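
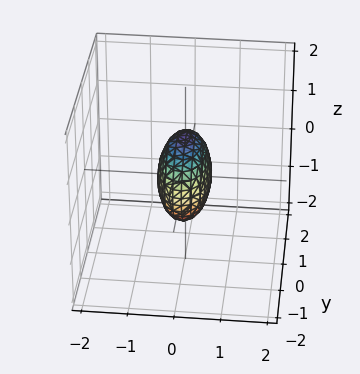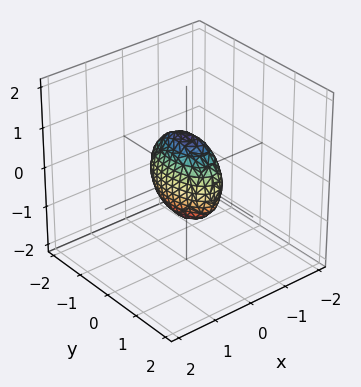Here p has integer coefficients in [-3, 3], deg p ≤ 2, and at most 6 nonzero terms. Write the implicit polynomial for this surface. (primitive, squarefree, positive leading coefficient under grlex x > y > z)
Degree: bounded and convex; a quadric, so deg p = 2.
Symmetries: the y ↦ −y reflection is a symmetry, so y appears only in even powers; the z ↦ −z reflection is a symmetry, so z appears only in even powers; the x ↦ −x reflection is a symmetry, so x appears only in even powers.
Against the integer gridlines: among the integer gridlines, it crosses the z-axis at z ∈ {-1, 1}; among the integer gridlines, it crosses the y-axis at y ∈ {-1, 1}.
Assembling these constraints gives the stated polynomial.

3*x^2 + y^2 + z^2 - 1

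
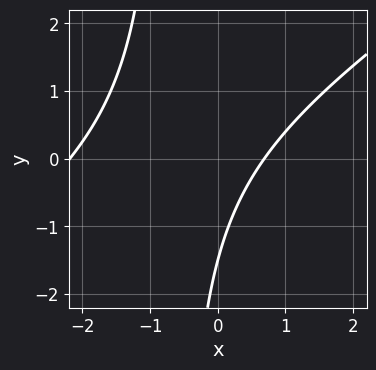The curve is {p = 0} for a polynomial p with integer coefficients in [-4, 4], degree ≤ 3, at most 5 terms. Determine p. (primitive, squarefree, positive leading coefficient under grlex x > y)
First, degree: a generic line meets the curve in up to 2 points, so deg p = 2.
Finally, putting this together gives p.

2*x^2 - 3*x*y + 3*x - 2*y - 3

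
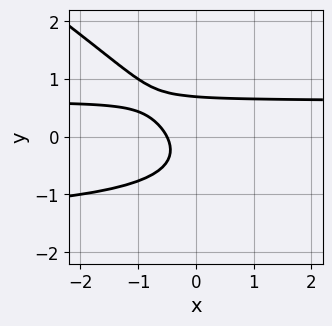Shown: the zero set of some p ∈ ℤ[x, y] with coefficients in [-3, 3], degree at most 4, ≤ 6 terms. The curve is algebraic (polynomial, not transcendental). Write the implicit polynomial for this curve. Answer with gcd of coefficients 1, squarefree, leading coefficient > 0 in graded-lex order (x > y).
2*x*y^2 + 3*y^3 + 2*x*y - 2*x - 1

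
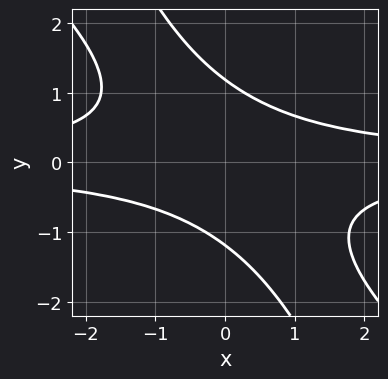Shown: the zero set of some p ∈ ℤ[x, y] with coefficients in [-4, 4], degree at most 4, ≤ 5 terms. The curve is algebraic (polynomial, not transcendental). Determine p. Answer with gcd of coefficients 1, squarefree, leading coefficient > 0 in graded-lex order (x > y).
2*x^2*y^2 + 3*x*y^3 + y^4 - 2

(a) The degree is 4 — the shape is more complex than any degree-3 curve.
(b) From the visible intercepts: the curve avoids every integer x-axis point in the box.
(c) Assembling these constraints gives the stated polynomial.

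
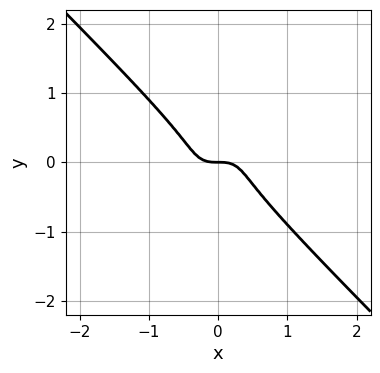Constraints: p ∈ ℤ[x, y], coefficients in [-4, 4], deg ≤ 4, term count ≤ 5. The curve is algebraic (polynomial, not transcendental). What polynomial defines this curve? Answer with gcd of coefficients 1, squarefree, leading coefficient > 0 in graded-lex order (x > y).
First, the degree is 3 — a generic line meets the curve in up to 3 points.
Next, against the integer gridlines: it crosses the y-axis at the gridline y = 0; it meets the x-axis at x = 0 (among the integer gridlines).
Finally, putting this together gives p.

3*x^3 - 2*x^2*y - 3*x*y^2 + 2*y^3 + y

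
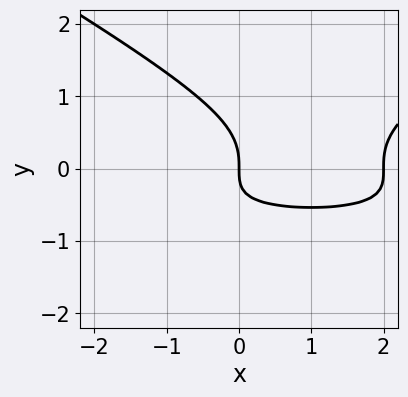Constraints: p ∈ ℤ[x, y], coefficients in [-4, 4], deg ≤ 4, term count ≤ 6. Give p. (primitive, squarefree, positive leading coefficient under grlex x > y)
x^2*y - 3*y^3 + x^2 - 2*x*y - 2*x

1. deg p = 3. The shape is more complex than any degree-2 curve.
2. Against the integer gridlines: among the integer gridlines, it crosses the x-axis at x ∈ {0, 2}; it meets the y-axis at y = 0 (among the integer gridlines).
3. Solving for integer coefficients yields p as stated.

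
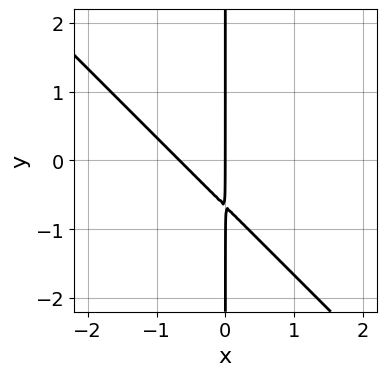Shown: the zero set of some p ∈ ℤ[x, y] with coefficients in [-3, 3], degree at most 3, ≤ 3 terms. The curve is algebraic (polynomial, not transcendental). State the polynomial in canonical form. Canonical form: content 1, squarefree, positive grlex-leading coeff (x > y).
3*x^2 + 3*x*y + 2*x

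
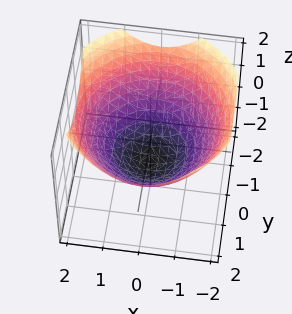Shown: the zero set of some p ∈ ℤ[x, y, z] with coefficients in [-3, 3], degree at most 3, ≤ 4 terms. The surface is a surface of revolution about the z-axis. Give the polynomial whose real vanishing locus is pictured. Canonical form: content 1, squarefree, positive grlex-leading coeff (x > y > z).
x^2 + y^2 - 2*z - 2

First, the degree is 2 — the shape is more complex than any degree-1 surface.
Next, by symmetry, the surface is invariant under rotation about z: p = q(x² + y², z).
Then, observable constraints: one z-axis crossing is at z = -1; a circular section at z = 0 has radius between 1 and 2.
Finally, solving for integer coefficients yields p as stated.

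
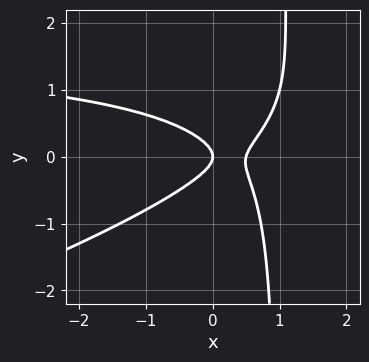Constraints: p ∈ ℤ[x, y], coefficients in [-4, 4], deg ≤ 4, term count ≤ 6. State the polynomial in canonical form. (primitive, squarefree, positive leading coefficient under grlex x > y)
x^2*y - 3*x*y^2 - 2*x^2 + 3*y^2 + x

First, degree: no degree-2 curve has this shape, so deg p = 3.
Then, reading off the gridlines: one x-axis crossing is at x = 0; one y-axis crossing is at y = 0.
Finally, putting this together gives p.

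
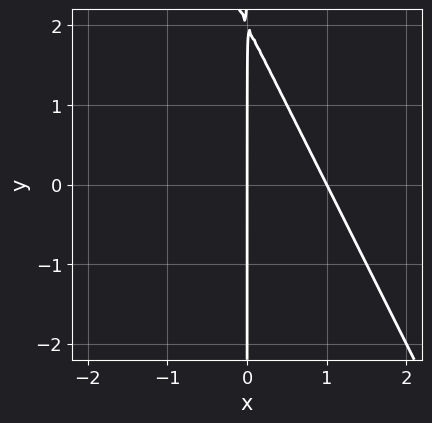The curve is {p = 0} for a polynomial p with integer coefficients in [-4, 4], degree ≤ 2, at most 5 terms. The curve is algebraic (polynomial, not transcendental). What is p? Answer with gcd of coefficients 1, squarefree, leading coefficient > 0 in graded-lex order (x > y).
First, degree: no degree-1 curve has this shape, so deg p = 2.
Then, checking where it meets the axes: the visible y-axis segment lies entirely on the curve; among the integer gridlines, it crosses the x-axis at x ∈ {0, 1}.
Finally, together with the visible shape, these determine p as stated.

2*x^2 + x*y - 2*x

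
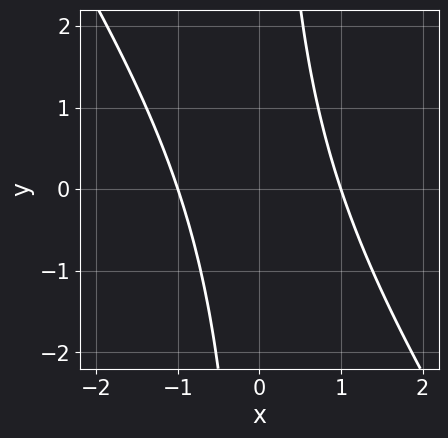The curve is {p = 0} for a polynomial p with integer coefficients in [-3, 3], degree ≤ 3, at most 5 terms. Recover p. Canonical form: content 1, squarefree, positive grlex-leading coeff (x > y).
3*x^2 + 2*x*y - 3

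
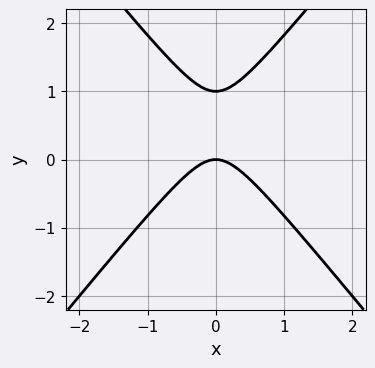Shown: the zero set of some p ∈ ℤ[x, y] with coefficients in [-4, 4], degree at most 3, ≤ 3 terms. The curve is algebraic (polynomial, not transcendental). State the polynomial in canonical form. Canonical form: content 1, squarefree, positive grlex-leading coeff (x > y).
3*x^2 - 2*y^2 + 2*y

deg p = 2. A generic line meets the curve in up to 2 points.
Symmetries: mirror symmetry x ↦ −x ⇒ only even powers of x.
From the axis intercepts and sections: it crosses the x-axis at the gridline x = 0; among the integer gridlines, it crosses the y-axis at y ∈ {0, 1}.
The integer polynomial consistent with all of this is the stated p.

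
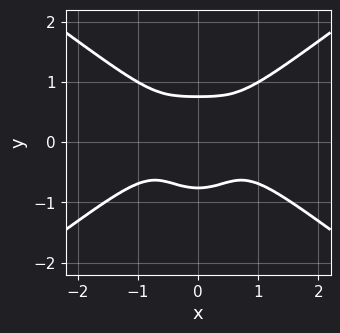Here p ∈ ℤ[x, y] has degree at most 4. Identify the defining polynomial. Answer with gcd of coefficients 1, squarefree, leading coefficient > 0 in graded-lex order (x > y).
2*x^4 - 2*x^2*y^2 - 3*y^4 + 2*x^2*y + 1

1. Degree: no degree-3 curve has this shape, so deg p = 4.
2. Symmetries: mirror symmetry x ↦ −x ⇒ only even powers of x.
3. From the visible intercepts: the curve avoids every integer x-axis point in the box.
4. Fitting integer coefficients to these (and the overall shape) gives p.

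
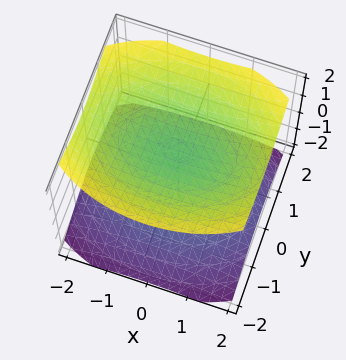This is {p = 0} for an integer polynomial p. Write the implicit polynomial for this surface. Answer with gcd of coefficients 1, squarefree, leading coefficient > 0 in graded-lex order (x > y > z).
There are 2 components. Treating them together as one polynomial.
The degree is 2 — two separate bowl-shaped sheets opening away from each other; a quadric.
Symmetries: mirror symmetry z ↦ −z ⇒ only even powers of z; mirror symmetry x ↦ −x ⇒ only even powers of x; it's symmetric under y → −y, forcing even powers of y.
Against the integer gridlines: it misses every integer gridline on the y-axis; no x-intercept at any integer in the box; the z-axis gridline crossings are at z ∈ {-1, 1}.
Solving for integer coefficients yields p as stated.

x^2 + 2*y^2 - 3*z^2 + 3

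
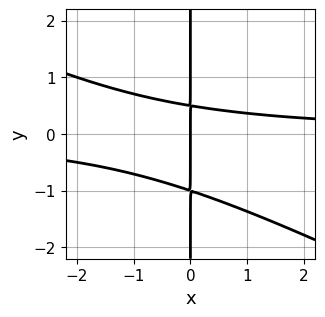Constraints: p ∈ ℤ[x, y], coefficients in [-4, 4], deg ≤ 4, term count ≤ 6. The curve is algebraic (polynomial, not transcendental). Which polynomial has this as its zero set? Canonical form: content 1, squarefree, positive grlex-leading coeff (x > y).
x^2*y + 2*x*y^2 + x*y - x

1. deg p = 3. No degree-2 curve has this shape.
2. Against the integer gridlines: it meets the x-axis at x = 0 (among the integer gridlines); every point of the y-axis in the box is on the curve.
3. Matching integer coefficients to the picture gives p.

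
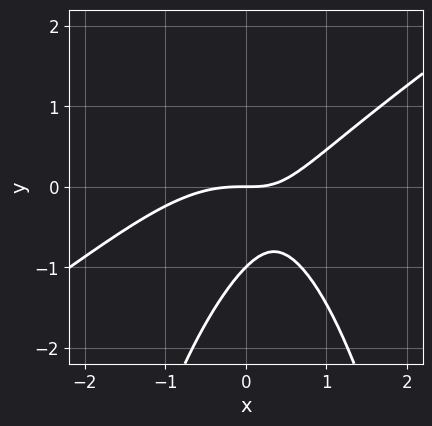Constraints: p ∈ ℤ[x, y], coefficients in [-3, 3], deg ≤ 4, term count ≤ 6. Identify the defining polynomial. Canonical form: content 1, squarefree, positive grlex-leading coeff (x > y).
First, the degree is 3 — no degree-2 curve has this shape.
Next, against the integer gridlines: it meets the x-axis at x = 0 (among the integer gridlines); the y-axis gridline crossings are at y ∈ {-1, 0}.
Finally, assembling these constraints gives the stated polynomial.

2*x^3 - 3*x^2*y + 3*x*y - 3*y^2 - 3*y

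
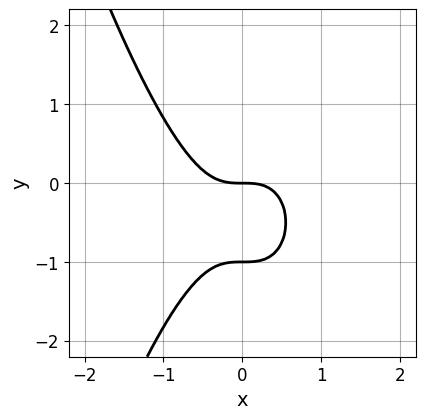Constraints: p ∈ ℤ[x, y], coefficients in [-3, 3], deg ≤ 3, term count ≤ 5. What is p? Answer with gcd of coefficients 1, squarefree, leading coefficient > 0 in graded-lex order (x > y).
3*x^3 + 2*y^2 + 2*y

First, the degree is 3 — a generic line meets the curve in up to 3 points.
Next, reading off the gridlines: the y-axis gridline crossings are at y ∈ {-1, 0}; one x-axis crossing is at x = 0.
Finally, putting this together gives p.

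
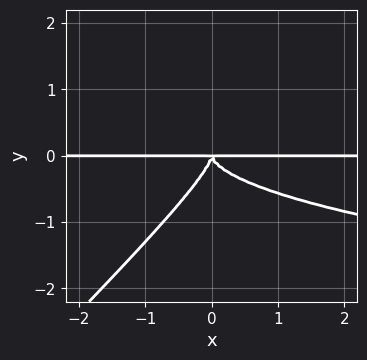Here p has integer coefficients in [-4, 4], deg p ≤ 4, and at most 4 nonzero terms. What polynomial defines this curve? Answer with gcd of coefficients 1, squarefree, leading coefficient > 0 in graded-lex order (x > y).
2*x*y^3 - 2*y^4 - x^2*y

deg p = 4. No degree-3 curve has this shape.
Reading off the gridlines: every point of the x-axis in the box is on the curve.
Assembling these constraints gives the stated polynomial.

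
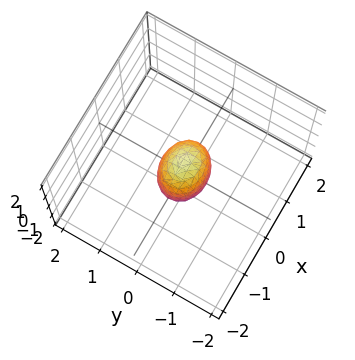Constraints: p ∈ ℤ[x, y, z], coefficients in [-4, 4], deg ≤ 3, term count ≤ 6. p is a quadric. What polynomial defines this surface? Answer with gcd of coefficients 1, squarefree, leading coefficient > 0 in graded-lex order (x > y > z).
deg p = 2.
Symmetries: the z ↦ −z reflection is a symmetry, so z appears only in even powers; mirror symmetry y ↦ −y ⇒ only even powers of y; mirror symmetry x ↦ −x ⇒ only even powers of x.
Checking where it meets the axes: the z-axis gridline crossings are at z ∈ {-1, 1}.
These observations pin down the coefficients.

2*x^2 + 3*y^2 + z^2 - 1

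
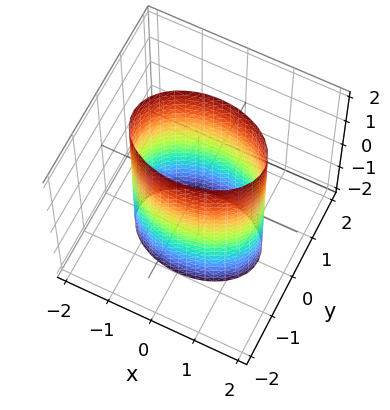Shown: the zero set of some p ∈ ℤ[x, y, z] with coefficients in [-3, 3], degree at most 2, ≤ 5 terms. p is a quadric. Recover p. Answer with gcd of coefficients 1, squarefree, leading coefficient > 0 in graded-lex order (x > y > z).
1. deg p = 2. Constant cross-section along one axis; a quadric.
2. Symmetries: mirror symmetry x ↦ −x ⇒ only even powers of x; mirror symmetry y ↦ −y ⇒ only even powers of y; it's symmetric under z → −z, forcing even powers of z.
3. Reading off the gridlines: among the integer gridlines, it crosses the y-axis at y ∈ {-1, 1}; it misses every integer gridline on the z-axis.
4. Together with the visible shape, these determine p as stated.

x^2 + 2*y^2 - 2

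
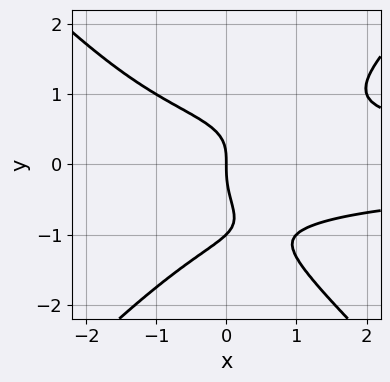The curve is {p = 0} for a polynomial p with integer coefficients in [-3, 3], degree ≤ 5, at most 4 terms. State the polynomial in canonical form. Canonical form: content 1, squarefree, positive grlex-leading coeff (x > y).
1. deg p = 4. The shape is more complex than any degree-3 curve.
2. Against the integer gridlines: it meets the x-axis at x = 0 (among the integer gridlines); among the integer gridlines, it crosses the y-axis at y ∈ {-1, 0}.
3. Fitting integer coefficients to these (and the overall shape) gives p.

x^2*y^2 - y^4 - y^3 - x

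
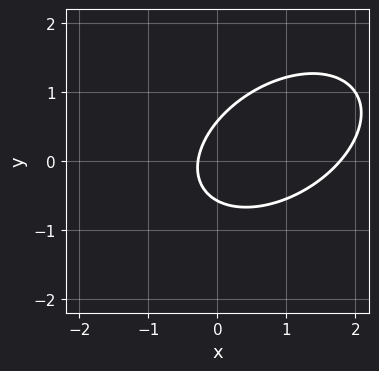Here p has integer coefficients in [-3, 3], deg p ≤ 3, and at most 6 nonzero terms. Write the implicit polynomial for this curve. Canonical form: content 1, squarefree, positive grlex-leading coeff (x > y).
Degree: the shape is more complex than any degree-1 curve, so deg p = 2.
Matching integer coefficients to the picture gives p.

2*x^2 - 2*x*y + 3*y^2 - 3*x - 1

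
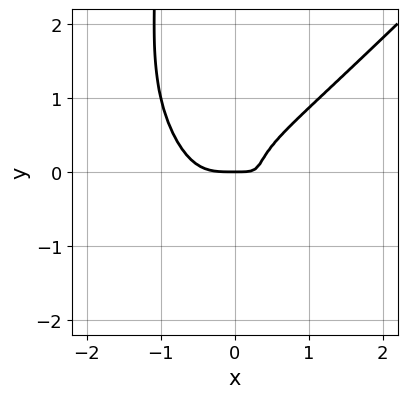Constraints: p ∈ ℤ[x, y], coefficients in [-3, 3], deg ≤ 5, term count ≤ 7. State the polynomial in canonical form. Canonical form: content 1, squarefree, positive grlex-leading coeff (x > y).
3*x^4 - 3*x*y^3 - 3*y^3 + 2*x*y - y

deg p = 4. No degree-3 curve has this shape.
From the axis intercepts and sections: it crosses the x-axis at the gridline x = 0; it crosses the y-axis at the gridline y = 0.
Assembling these constraints gives the stated polynomial.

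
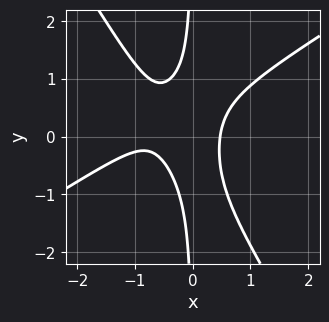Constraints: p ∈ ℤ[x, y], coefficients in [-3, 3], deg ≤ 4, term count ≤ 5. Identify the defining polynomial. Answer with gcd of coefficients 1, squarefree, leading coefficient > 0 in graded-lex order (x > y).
3*x^3 - 3*x^2*y - 3*x*y^2 + 3*x^2 - 1

(a) The degree is 3 — a generic line meets the curve in up to 3 points.
(b) Reading off the gridlines: the curve avoids every integer y-axis point in the box.
(c) The integer polynomial consistent with all of this is the stated p.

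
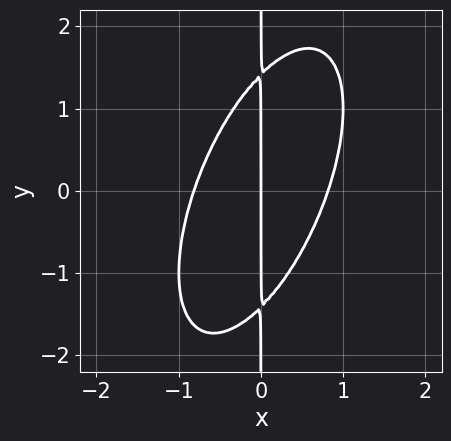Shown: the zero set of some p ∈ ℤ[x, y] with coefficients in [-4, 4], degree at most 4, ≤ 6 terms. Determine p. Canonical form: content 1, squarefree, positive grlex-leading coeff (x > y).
3*x^3 - 2*x^2*y + x*y^2 - 2*x

First, the degree is 3 — no degree-2 curve has this shape.
Next, from the axis intercepts and sections: one x-axis crossing is at x = 0; the visible y-axis segment lies entirely on the curve.
Finally, the integer polynomial consistent with all of this is the stated p.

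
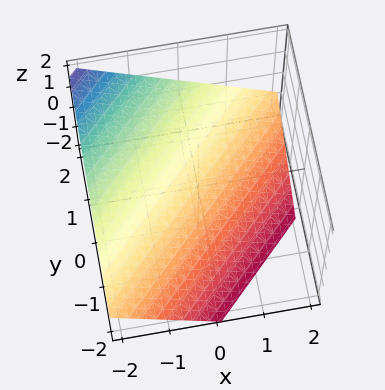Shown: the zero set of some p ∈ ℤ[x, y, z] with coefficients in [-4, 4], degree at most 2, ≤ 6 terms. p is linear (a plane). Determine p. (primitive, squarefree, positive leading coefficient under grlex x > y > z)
2*x - 2*y + 3*z + 2

First, degree: the surface is flat (a plane), so deg p = 1.
Then, observable constraints: it meets the y-axis at y = 1 (among the integer gridlines); it meets the x-axis at x = -1 (among the integer gridlines).
Finally, assembling these constraints gives the stated polynomial.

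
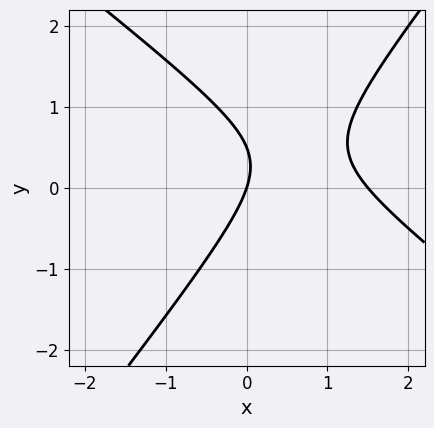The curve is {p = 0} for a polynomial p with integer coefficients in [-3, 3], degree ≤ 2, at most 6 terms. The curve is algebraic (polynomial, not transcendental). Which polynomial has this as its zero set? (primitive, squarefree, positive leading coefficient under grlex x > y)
2*x^2 + x*y - 2*y^2 - 3*x + y

(a) The degree is 2 — the shape is more complex than any degree-1 curve.
(b) Reading off the gridlines: one x-axis crossing is at x = 0; one y-axis crossing is at y = 0.
(c) Together with the visible shape, these determine p as stated.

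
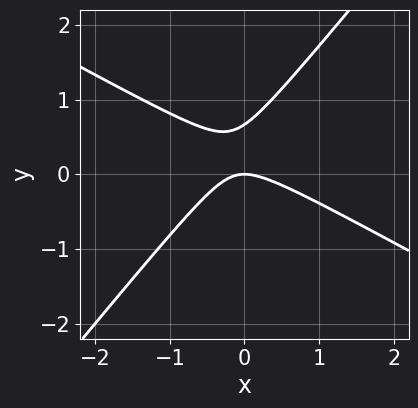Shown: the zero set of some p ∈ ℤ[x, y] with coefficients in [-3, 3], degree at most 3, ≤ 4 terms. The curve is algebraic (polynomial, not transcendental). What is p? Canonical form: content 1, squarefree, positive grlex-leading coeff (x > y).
First, degree: a generic line meets the curve in up to 2 points, so deg p = 2.
Next, checking where it meets the axes: it meets the x-axis at x = 0 (among the integer gridlines); one y-axis crossing is at y = 0.
Finally, solving for integer coefficients yields p as stated.

2*x^2 + 2*x*y - 3*y^2 + 2*y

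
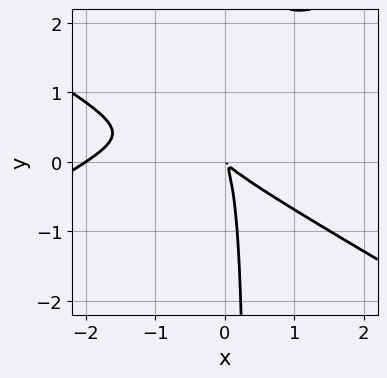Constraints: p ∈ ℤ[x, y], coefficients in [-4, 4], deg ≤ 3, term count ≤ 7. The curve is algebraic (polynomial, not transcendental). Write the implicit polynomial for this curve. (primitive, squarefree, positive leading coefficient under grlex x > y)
x^3 - 3*x*y^2 + 2*x^2 + 3*x*y + y^2

(a) Degree: the shape is more complex than any degree-2 curve, so deg p = 3.
(b) From the visible intercepts: it meets the x-axis at x = -2 (among the integer gridlines).
(c) These observations pin down the coefficients.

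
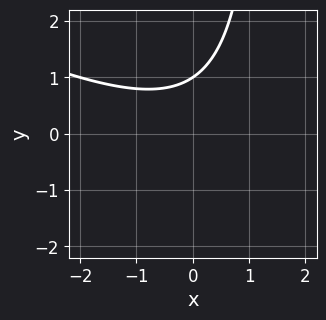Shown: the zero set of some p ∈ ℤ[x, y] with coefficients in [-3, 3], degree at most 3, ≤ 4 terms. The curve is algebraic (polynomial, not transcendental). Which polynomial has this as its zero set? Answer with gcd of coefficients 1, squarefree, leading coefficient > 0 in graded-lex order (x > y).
x^2 + 2*x*y - 3*y + 3

deg p = 2.
From the axis intercepts and sections: it misses every integer gridline on the x-axis; one y-axis crossing is at y = 1.
These observations pin down the coefficients.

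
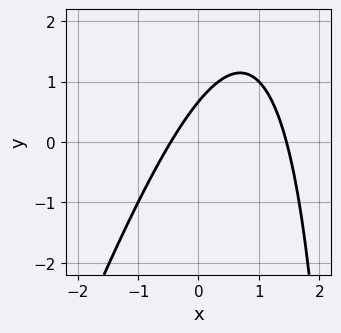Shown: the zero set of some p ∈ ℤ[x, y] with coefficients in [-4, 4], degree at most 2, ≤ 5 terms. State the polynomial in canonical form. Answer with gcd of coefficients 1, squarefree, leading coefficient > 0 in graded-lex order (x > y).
3*x^2 - x*y - 3*x + 3*y - 2

1. The degree is 2 — the shape is more complex than any degree-1 curve.
2. Matching integer coefficients to the picture gives p.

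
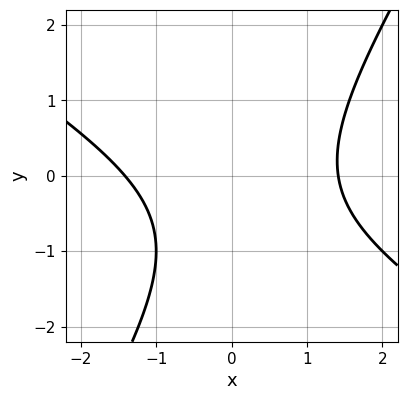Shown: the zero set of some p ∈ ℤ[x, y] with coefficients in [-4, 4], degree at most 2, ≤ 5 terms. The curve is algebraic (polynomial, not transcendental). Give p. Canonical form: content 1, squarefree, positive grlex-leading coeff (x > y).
x^2 + x*y - y^2 - y - 2

(a) deg p = 2. The shape is more complex than any degree-1 curve.
(b) Reading off the gridlines: no y-intercept at any integer in the box.
(c) Matching integer coefficients to the picture gives p.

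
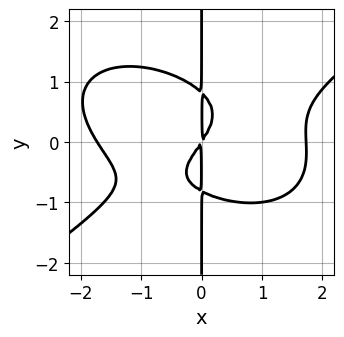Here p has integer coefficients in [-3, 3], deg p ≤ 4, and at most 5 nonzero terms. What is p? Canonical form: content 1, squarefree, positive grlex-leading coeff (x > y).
1. Degree: the shape is more complex than any degree-3 curve, so deg p = 4.
2. Checking where it meets the axes: the visible y-axis segment lies entirely on the curve.
3. These observations pin down the coefficients.

x^4 - 3*x*y^3 - x^2*y - 3*x^2 + 2*x*y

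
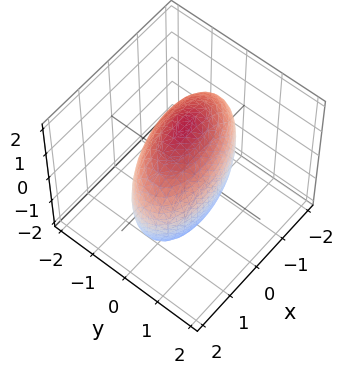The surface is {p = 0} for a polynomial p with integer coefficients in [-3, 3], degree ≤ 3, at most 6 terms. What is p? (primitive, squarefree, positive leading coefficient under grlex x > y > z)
x^2 - x*y + 3*y^2 + z^2 - 3

deg p = 2. A generic line meets the surface in up to 2 points.
Checking where it meets the axes: the y-axis gridline crossings are at y ∈ {-1, 1}.
Together with the visible shape, these determine p as stated.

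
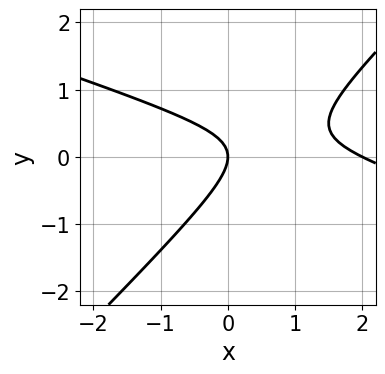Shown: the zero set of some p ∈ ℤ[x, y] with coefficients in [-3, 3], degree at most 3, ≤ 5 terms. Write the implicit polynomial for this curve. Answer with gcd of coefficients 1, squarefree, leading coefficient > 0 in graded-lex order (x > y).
x^2 + 2*x*y - 3*y^2 - 2*x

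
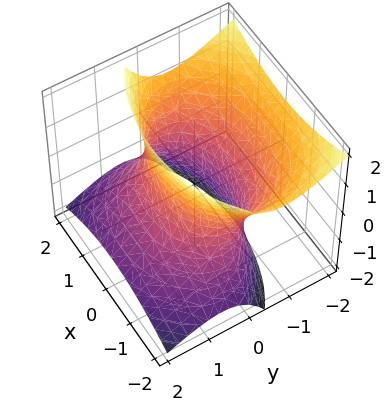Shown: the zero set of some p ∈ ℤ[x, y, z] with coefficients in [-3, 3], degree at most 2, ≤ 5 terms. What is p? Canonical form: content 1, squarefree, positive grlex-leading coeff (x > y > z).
1. deg p = 2. A generic line meets the surface in up to 2 points.
2. Observable constraints: among the integer gridlines, it crosses the y-axis at y ∈ {-1, 1}; it misses every integer gridline on the z-axis.
3. Putting this together gives p.

x^2 + 2*y^2 + 2*y*z - z^2 - 2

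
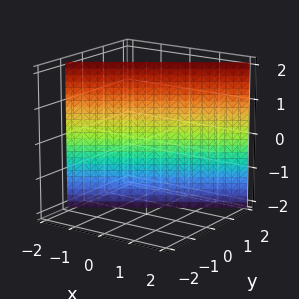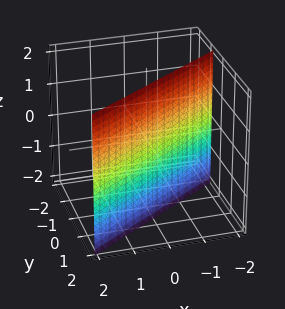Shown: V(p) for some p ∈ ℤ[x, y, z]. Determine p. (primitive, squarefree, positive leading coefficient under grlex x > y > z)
First, the degree is 1 — the surface is flat (a plane).
Then, against the integer gridlines: it crosses the x-axis at the gridline x = -1; the surface avoids every integer z-axis point in the box.
Finally, these observations pin down the coefficients.

2*x - 3*y + 2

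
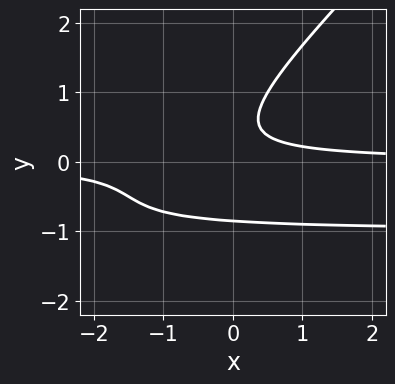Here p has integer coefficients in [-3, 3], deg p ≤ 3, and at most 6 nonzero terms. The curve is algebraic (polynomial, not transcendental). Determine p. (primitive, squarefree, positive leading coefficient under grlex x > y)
The degree is 3 — the shape is more complex than any degree-2 curve.
From the axis intercepts and sections: the curve avoids every integer x-axis point in the box.
Together with the visible shape, these determine p as stated.

3*x*y^2 - 3*y^3 + 3*x*y + y - 1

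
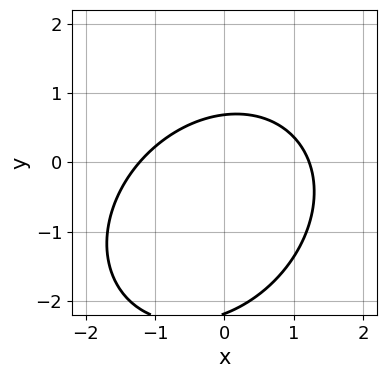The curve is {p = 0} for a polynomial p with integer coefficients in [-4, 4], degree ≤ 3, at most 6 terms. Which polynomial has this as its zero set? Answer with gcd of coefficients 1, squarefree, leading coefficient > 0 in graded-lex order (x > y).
The degree is 2 — the shape is more complex than any degree-1 curve.
Matching integer coefficients to the picture gives p.

2*x^2 - x*y + 2*y^2 + 3*y - 3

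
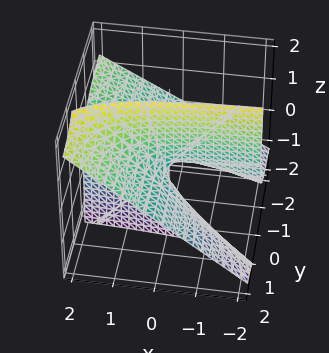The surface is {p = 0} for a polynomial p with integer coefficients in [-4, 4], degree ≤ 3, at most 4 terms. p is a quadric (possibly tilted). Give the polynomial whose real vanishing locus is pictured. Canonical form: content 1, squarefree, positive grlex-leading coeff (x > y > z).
2*x*y - 3*y*z + z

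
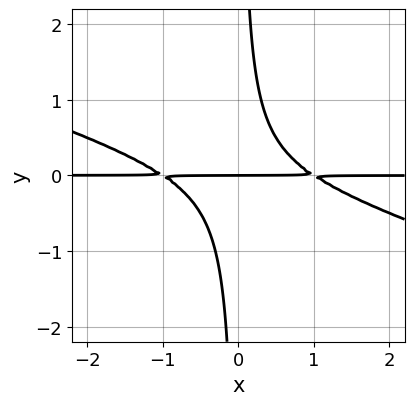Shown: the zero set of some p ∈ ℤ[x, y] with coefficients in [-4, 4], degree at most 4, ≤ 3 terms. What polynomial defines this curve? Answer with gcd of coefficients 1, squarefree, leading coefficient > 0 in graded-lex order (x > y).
First, the degree is 3 — a generic line meets the curve in up to 3 points.
Then, from the axis intercepts and sections: it crosses the y-axis at the gridline y = 0; every point of the x-axis in the box is on the curve.
Finally, together with the visible shape, these determine p as stated.

x^2*y + 3*x*y^2 - y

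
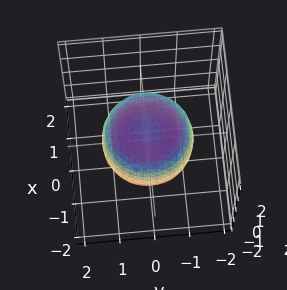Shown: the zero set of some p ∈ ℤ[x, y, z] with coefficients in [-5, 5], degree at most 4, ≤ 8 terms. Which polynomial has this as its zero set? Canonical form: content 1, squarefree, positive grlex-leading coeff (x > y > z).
2*x^4 + 4*x^2*y^2 + 2*y^4 - 2*x^2 - 2*y^2 + 3*z^2 - 2

(a) deg p = 4.
(b) Symmetries: rotational symmetry about the z-axis ⇒ p depends on x, y only through x² + y².
(c) Observable constraints: a circular section at z = 0 has radius between 1 and 2.
(d) Fitting integer coefficients to these (and the overall shape) gives p.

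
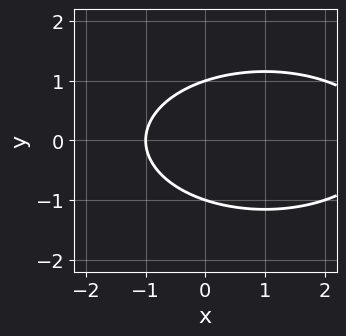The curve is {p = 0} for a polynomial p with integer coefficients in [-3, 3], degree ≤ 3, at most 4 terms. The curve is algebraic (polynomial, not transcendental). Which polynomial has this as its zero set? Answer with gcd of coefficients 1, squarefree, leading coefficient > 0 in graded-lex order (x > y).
x^2 + 3*y^2 - 2*x - 3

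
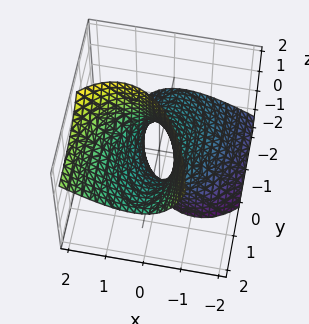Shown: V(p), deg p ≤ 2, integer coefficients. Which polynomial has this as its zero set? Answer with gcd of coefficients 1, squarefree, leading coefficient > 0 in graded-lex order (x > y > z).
3*x^2 - 3*x*z + y^2 - 3*y*z - 1

1. The degree is 2 — the shape is more complex than any degree-1 surface.
2. Observable constraints: the y-axis gridline crossings are at y ∈ {-1, 1}; the surface avoids every integer z-axis point in the box.
3. Assembling these constraints gives the stated polynomial.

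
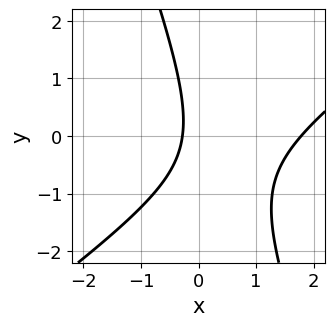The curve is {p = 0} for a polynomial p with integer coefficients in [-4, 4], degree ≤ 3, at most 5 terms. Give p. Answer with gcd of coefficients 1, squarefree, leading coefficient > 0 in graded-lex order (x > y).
First, deg p = 2.
Then, from the axis intercepts and sections: the curve avoids every integer y-axis point in the box.
Finally, solving for integer coefficients yields p as stated.

2*x^2 - 2*x*y - y^2 - 3*x - 1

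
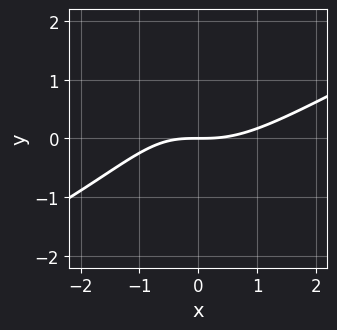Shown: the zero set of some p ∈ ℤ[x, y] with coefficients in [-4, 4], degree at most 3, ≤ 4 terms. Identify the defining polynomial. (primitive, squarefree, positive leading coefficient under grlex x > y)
x^3 - 2*x^2*y - x*y - 3*y

(a) Degree: no degree-2 curve has this shape, so deg p = 3.
(b) Observable constraints: one y-axis crossing is at y = 0; one x-axis crossing is at x = 0.
(c) Putting this together gives p.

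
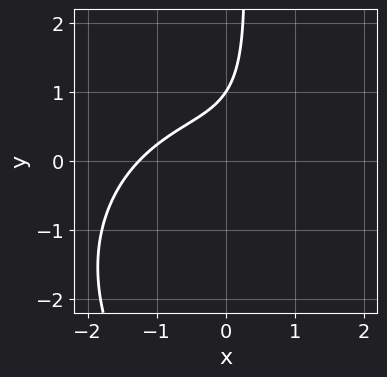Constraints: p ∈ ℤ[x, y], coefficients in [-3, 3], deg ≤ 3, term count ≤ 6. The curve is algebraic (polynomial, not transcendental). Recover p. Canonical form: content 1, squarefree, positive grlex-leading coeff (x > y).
x^3 + x*y^2 + 2*x*y - 2*y + 2

1. deg p = 3.
2. Checking where it meets the axes: it crosses the y-axis at the gridline y = 1.
3. Assembling these constraints gives the stated polynomial.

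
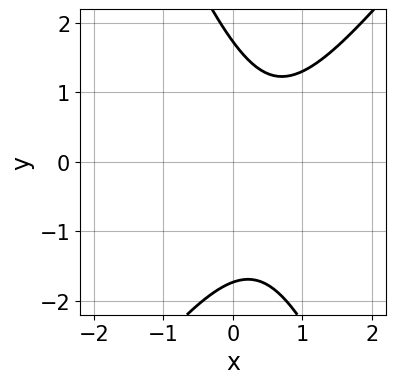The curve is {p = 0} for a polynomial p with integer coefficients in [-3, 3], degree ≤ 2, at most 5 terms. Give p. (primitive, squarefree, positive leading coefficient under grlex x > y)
First, degree: no degree-1 curve has this shape, so deg p = 2.
Then, against the integer gridlines: it misses every integer gridline on the x-axis.
Finally, putting this together gives p.

3*x^2 - x*y - y^2 - 3*x + 3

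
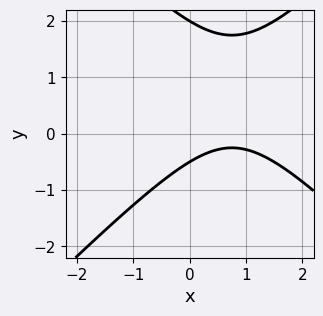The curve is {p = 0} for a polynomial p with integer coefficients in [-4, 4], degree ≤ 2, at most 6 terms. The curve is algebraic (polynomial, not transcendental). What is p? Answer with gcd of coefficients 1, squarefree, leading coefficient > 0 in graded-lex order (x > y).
2*x^2 - 2*y^2 - 3*x + 3*y + 2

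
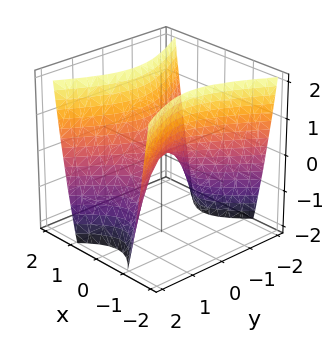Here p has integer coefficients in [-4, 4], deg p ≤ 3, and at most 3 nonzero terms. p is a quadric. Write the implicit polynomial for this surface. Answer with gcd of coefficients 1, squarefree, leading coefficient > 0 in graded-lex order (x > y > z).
2*x^2 - y^2 - z

1. deg p = 2. A saddle surface; a quadric.
2. Symmetries: the x ↦ −x reflection is a symmetry, so x appears only in even powers; mirror symmetry y ↦ −y ⇒ only even powers of y.
3. Reading off the gridlines: it crosses the z-axis at the gridline z = 0; it meets the x-axis at x = 0 (among the integer gridlines).
4. Solving for integer coefficients yields p as stated.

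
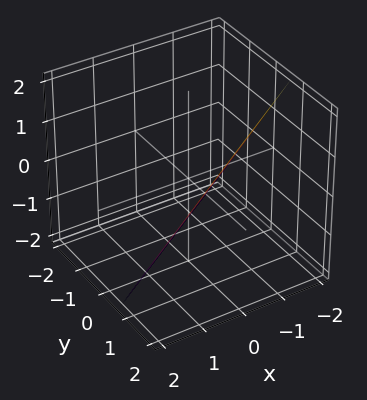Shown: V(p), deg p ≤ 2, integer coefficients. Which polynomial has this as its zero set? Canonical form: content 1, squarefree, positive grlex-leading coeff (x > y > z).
2*x - 3*y + 2*z + 2

deg p = 1. The surface is flat (a plane).
Observable constraints: it crosses the z-axis at the gridline z = -1; it meets the x-axis at x = -1 (among the integer gridlines).
Assembling these constraints gives the stated polynomial.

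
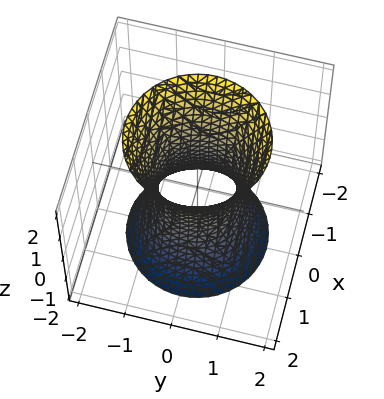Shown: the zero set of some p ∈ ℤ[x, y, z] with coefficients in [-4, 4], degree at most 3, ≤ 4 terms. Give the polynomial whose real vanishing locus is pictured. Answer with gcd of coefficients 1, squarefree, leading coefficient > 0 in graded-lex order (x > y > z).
First, the degree is 2 — the shape is more complex than any degree-1 surface.
Next, by symmetry, the surface is invariant under rotation about z: p = q(x² + y², z).
Then, checking where it meets the axes: a circular section at z = 2 has radius between 1 and 2; no z-intercept at any integer in the box.
Finally, the integer polynomial consistent with all of this is the stated p.

3*x^2 + 3*y^2 - z^2 - 2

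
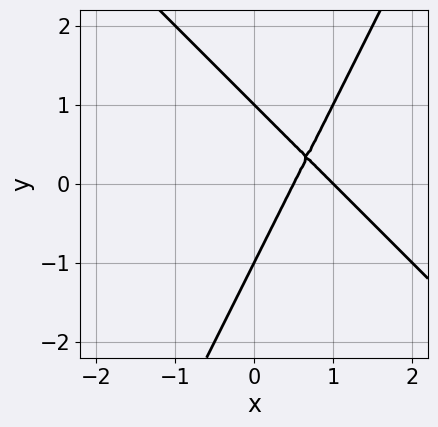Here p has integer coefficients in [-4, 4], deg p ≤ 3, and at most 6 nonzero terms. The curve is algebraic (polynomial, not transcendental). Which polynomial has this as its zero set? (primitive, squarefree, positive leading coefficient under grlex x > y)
2*x^2 + x*y - y^2 - 3*x + 1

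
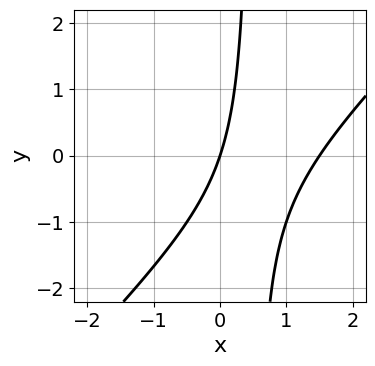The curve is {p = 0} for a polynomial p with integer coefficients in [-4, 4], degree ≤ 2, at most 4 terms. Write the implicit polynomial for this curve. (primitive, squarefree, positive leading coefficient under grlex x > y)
deg p = 2. The shape is more complex than any degree-1 curve.
Observable constraints: one x-axis crossing is at x = 0; it meets the y-axis at y = 0 (among the integer gridlines).
Together with the visible shape, these determine p as stated.

2*x^2 - 2*x*y - 3*x + y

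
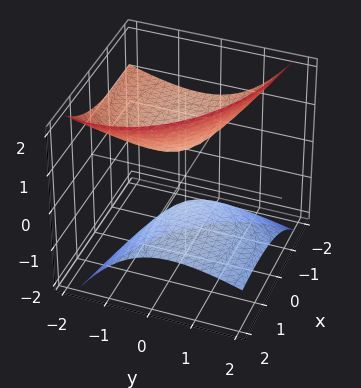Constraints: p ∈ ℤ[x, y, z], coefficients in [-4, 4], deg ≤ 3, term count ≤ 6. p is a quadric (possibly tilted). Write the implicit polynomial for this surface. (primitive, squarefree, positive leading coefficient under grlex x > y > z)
x^2 + 3*x*z + 2*y^2 + 3*y*z - 2*z^2 + 1

1. The picture has 2 separate pieces. Treating them together as one polynomial.
2. The degree is 2 — no degree-1 surface has this shape.
3. Checking where it meets the axes: the surface avoids every integer y-axis point in the box; it misses every integer gridline on the x-axis.
4. These observations pin down the coefficients.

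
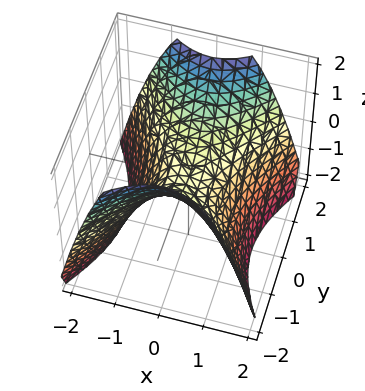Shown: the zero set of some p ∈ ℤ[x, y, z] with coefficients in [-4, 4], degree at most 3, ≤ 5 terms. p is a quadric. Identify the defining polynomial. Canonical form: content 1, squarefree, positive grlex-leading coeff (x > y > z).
3*x^2 - 2*y^2 + 3*z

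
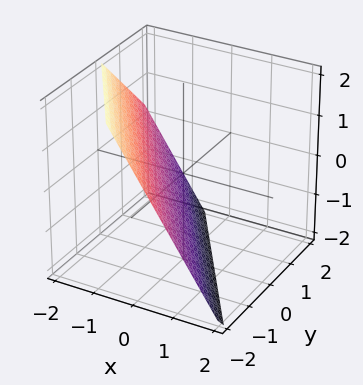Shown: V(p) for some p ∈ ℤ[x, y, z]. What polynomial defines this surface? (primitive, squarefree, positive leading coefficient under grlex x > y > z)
The degree is 1 — the surface is flat (a plane).
Checking where it meets the axes: one y-axis crossing is at y = -1; one z-axis crossing is at z = -1.
Putting this together gives p.

3*x + 2*y + 2*z + 2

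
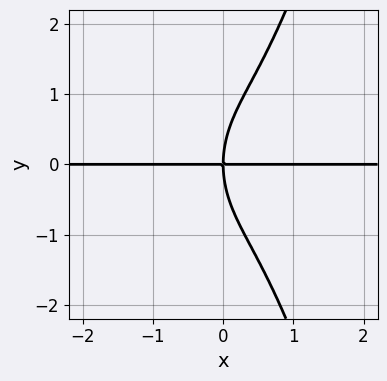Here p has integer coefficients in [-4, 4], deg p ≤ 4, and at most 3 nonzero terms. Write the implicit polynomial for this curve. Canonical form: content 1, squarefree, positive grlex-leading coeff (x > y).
The degree is 4 — no degree-3 curve has this shape.
Against the integer gridlines: the visible x-axis segment lies entirely on the curve; it crosses the y-axis at the gridline y = 0.
Solving for integer coefficients yields p as stated.

3*x^3*y - y^3 + 3*x*y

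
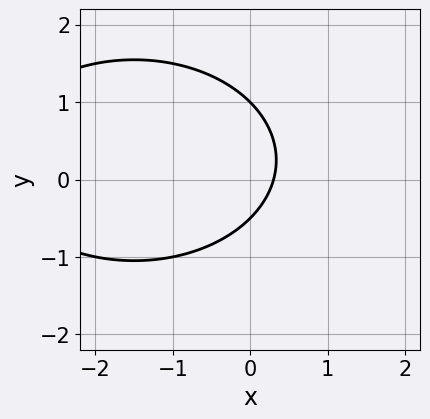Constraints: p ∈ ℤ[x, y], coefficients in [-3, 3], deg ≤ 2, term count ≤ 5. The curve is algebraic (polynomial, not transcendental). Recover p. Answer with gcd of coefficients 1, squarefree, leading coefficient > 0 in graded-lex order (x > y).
x^2 + 2*y^2 + 3*x - y - 1

First, deg p = 2. A generic line meets the curve in up to 2 points.
Next, from the axis intercepts and sections: it crosses the y-axis at the gridline y = 1.
Finally, putting this together gives p.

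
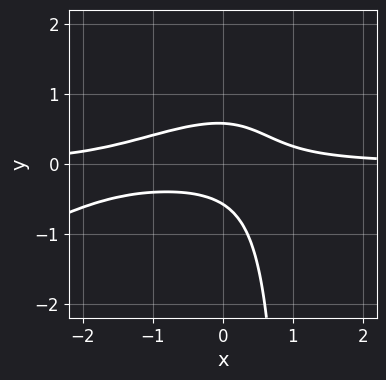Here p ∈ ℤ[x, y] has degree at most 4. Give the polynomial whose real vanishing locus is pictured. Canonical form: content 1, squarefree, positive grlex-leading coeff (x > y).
2*x^2*y - 3*x*y^2 + 2*x*y + 3*y^2 - 1

(a) Degree: no degree-2 curve has this shape, so deg p = 3.
(b) Observable constraints: it misses every integer gridline on the x-axis.
(c) Fitting integer coefficients to these (and the overall shape) gives p.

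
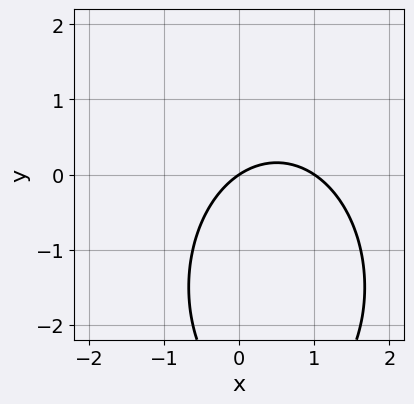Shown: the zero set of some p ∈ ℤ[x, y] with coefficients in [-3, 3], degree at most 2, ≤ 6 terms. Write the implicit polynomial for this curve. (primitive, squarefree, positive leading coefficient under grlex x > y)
2*x^2 + y^2 - 2*x + 3*y

1. deg p = 2. A generic line meets the curve in up to 2 points.
2. Checking where it meets the axes: one y-axis crossing is at y = 0; the x-axis gridline crossings are at x ∈ {0, 1}.
3. Fitting integer coefficients to these (and the overall shape) gives p.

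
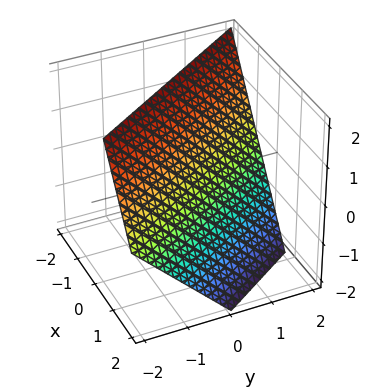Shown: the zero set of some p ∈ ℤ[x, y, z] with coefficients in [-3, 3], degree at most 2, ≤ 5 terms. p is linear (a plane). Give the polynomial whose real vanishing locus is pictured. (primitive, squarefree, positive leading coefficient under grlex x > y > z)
First, degree: the surface is flat (a plane), so deg p = 1.
Then, checking where it meets the axes: it meets the y-axis at y = 1 (among the integer gridlines); it meets the z-axis at z = 1 (among the integer gridlines).
Finally, these observations pin down the coefficients.

3*x + 2*y + 2*z - 2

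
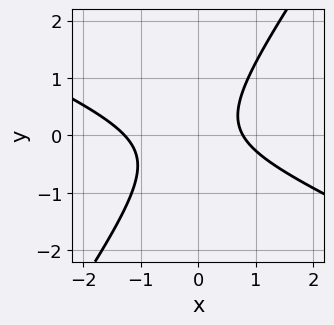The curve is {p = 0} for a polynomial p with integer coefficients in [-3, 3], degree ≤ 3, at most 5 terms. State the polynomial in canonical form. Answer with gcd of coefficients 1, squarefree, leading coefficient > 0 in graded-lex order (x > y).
2*x^2 + 3*x*y - 3*y^2 + x - 2

Degree: the shape is more complex than any degree-1 curve, so deg p = 2.
Against the integer gridlines: it misses every integer gridline on the y-axis.
Putting this together gives p.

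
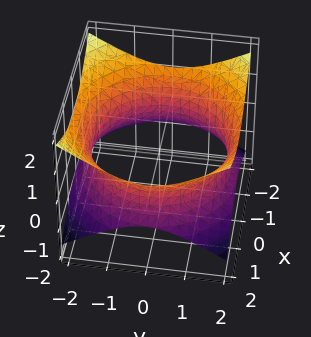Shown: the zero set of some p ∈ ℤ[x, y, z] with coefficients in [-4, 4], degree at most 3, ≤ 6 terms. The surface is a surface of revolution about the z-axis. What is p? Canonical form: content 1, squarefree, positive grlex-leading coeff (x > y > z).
x^2 + y^2 - 2*z^2 - 3

First, the degree is 2 — a generic line meets the surface in up to 2 points.
Next, symmetry: every cross-section ⟂ z is a circle, so x, y appear only via x² + y².
Then, from the visible intercepts: the surface avoids every integer z-axis point in the box; a circular section at z = 0 has radius between 1 and 2.
Finally, matching integer coefficients to the picture gives p.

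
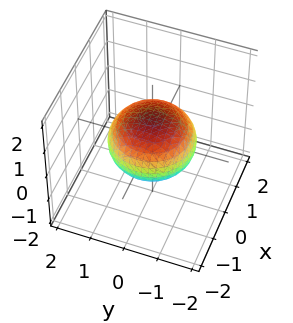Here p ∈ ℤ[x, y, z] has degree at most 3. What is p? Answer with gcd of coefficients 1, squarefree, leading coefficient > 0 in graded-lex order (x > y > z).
2*x^2 + 2*y^2 + 3*z^2 - 3

(a) Degree: a generic line meets the surface in up to 2 points, so deg p = 2.
(b) Symmetry: the surface is invariant under rotation about z: p = q(x² + y², z).
(c) From the axis intercepts and sections: a circular section at z = 0 has radius between 1 and 2; the z-axis gridline crossings are at z ∈ {-1, 1}.
(d) Matching integer coefficients to the picture gives p.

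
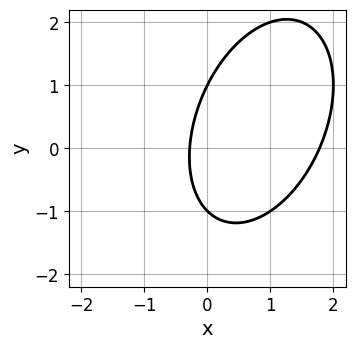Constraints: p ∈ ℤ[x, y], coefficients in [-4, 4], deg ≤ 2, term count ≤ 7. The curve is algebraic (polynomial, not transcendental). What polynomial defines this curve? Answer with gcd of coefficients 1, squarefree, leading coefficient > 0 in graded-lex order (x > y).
(a) Degree: the shape is more complex than any degree-1 curve, so deg p = 2.
(b) From the axis intercepts and sections: among the integer gridlines, it crosses the y-axis at y ∈ {-1, 1}.
(c) Solving for integer coefficients yields p as stated.

2*x^2 - x*y + y^2 - 3*x - 1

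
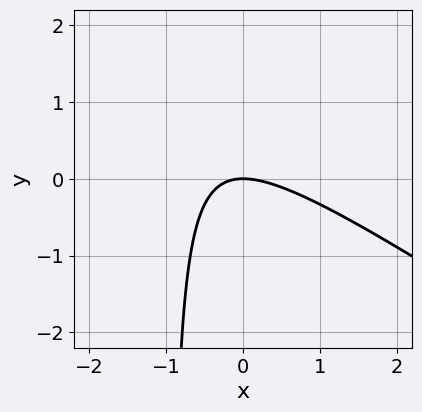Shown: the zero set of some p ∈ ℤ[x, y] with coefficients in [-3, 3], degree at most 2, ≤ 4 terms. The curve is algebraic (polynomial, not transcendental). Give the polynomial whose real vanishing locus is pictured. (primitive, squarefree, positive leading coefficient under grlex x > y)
The degree is 2 — the shape is more complex than any degree-1 curve.
From the axis intercepts and sections: it meets the y-axis at y = 0 (among the integer gridlines); it meets the x-axis at x = 0 (among the integer gridlines).
These observations pin down the coefficients.

2*x^2 + 3*x*y + 3*y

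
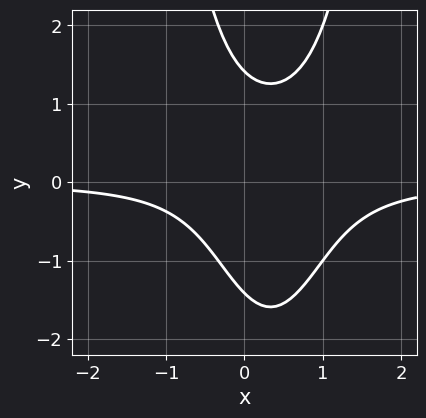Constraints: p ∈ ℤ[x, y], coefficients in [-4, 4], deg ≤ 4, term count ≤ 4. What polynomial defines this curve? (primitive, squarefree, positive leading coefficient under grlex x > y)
3*x^2*y - 2*x*y - y^2 + 2

First, deg p = 3. No degree-2 curve has this shape.
Then, checking where it meets the axes: no x-intercept at any integer in the box.
Finally, the integer polynomial consistent with all of this is the stated p.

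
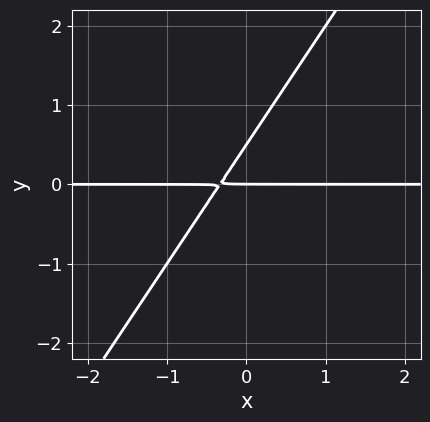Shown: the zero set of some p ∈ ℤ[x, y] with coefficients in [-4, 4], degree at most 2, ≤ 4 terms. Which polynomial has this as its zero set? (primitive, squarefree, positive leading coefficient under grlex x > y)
1. deg p = 2.
2. From the axis intercepts and sections: it meets the y-axis at y = 0 (among the integer gridlines); the visible x-axis segment lies entirely on the curve.
3. Matching integer coefficients to the picture gives p.

3*x*y - 2*y^2 + y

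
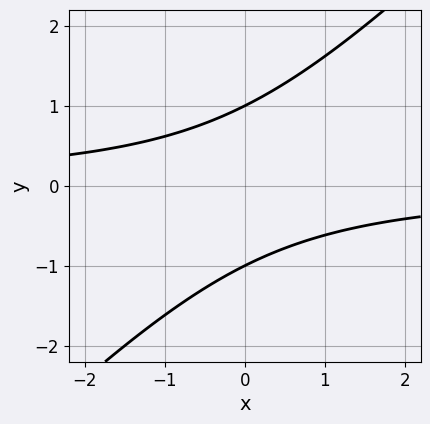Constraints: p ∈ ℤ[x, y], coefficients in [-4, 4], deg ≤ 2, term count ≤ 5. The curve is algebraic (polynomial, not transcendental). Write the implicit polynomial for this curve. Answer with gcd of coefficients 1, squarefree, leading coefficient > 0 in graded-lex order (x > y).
x*y - y^2 + 1

First, degree: a generic line meets the curve in up to 2 points, so deg p = 2.
Next, checking where it meets the axes: the y-axis gridline crossings are at y ∈ {-1, 1}; no x-intercept at any integer in the box.
Finally, the integer polynomial consistent with all of this is the stated p.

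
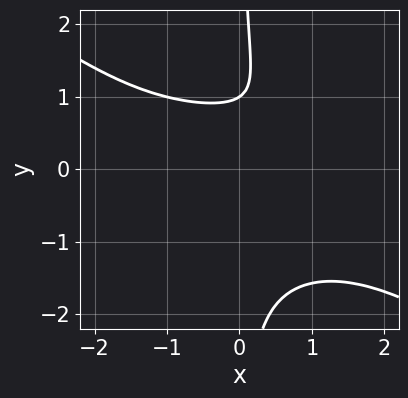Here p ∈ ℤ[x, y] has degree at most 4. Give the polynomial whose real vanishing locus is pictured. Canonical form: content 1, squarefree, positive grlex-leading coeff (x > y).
1. deg p = 4. The shape is more complex than any degree-3 curve.
2. Against the integer gridlines: the curve avoids every integer x-axis point in the box; one y-axis crossing is at y = 1.
3. Putting this together gives p.

2*x^2*y^2 + 3*x*y^3 - x - 3*y + 3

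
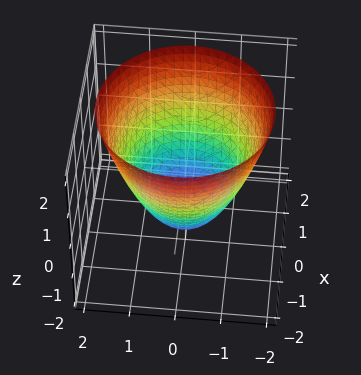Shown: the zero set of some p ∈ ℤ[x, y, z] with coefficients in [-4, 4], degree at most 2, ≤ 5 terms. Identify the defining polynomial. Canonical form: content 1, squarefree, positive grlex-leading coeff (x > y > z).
(a) deg p = 2. The shape is more complex than any degree-1 surface.
(b) Symmetries: rotational symmetry about the z-axis ⇒ p depends on x, y only through x² + y².
(c) Reading off the gridlines: a circular section at z = 0 has radius between 1 and 2.
(d) Assembling these constraints gives the stated polynomial.

2*x^2 + 2*y^2 - 2*z - 3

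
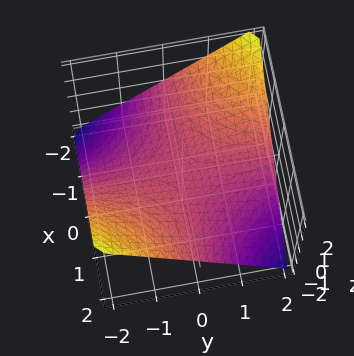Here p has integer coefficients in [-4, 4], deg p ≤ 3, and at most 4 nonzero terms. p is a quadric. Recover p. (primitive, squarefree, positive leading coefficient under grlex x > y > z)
x*y + 2*z

(a) Degree: a saddle surface; a quadric, so deg p = 2.
(b) Reading off the gridlines: it crosses the z-axis at the gridline z = 0; every point of the y-axis in the box is on the surface.
(c) The integer polynomial consistent with all of this is the stated p. Check: (-1, 0, 0) on the x-axis lies on the surface, and p(-1, 0, 0) = 0. ✓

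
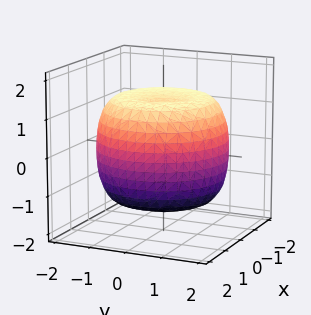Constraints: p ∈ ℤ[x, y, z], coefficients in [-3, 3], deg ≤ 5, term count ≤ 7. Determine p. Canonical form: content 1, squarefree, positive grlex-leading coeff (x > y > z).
1. deg p = 4. A generic line meets the surface in up to 4 points.
2. Symmetries: the surface is invariant under rotation about z: p = q(x² + y², z).
3. From the visible intercepts: a circular section at z = 1 has radius between 1 and 2.
4. Matching integer coefficients to the picture gives p.

x^4 + 2*x^2*y^2 + y^4 - 2*x^2 - 2*y^2 + 2*z^2 - 3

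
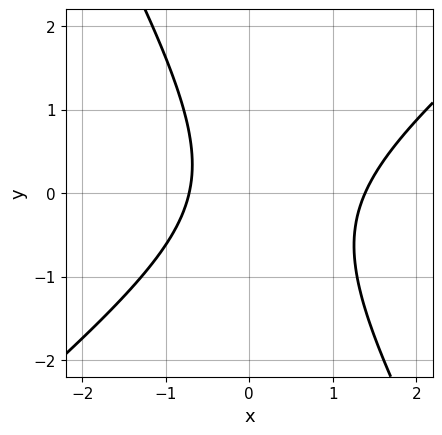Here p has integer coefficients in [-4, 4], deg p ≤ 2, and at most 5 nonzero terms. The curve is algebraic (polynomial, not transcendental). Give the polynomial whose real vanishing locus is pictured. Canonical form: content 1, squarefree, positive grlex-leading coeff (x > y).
3*x^2 - 2*x*y - 2*y^2 - 2*x - 3

First, degree: a generic line meets the curve in up to 2 points, so deg p = 2.
Then, checking where it meets the axes: the curve avoids every integer y-axis point in the box.
Finally, assembling these constraints gives the stated polynomial.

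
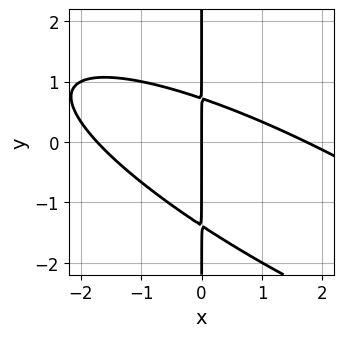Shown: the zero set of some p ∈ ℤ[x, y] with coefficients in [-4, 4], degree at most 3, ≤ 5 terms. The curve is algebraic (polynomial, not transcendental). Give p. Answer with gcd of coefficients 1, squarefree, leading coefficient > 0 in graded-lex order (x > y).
1. deg p = 3. A generic line meets the curve in up to 3 points.
2. Reading off the gridlines: it meets the x-axis at x = 0 (among the integer gridlines); every point of the y-axis in the box is on the curve.
3. Solving for integer coefficients yields p as stated.

x^3 + 3*x^2*y + 3*x*y^2 + 2*x*y - 3*x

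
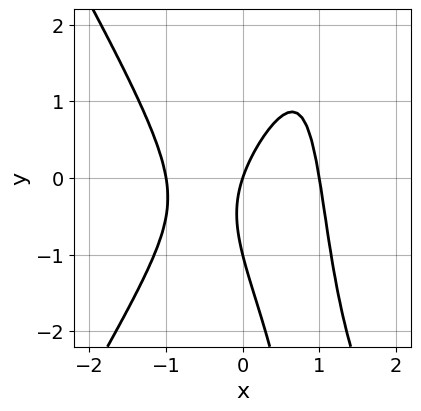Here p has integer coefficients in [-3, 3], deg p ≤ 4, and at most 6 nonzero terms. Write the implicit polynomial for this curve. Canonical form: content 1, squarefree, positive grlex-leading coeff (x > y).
(a) The degree is 3 — a generic line meets the curve in up to 3 points.
(b) Checking where it meets the axes: among the integer gridlines, it crosses the x-axis at x ∈ {-1, 0, 1}; the y-axis gridline crossings are at y ∈ {-1, 0}.
(c) The integer polynomial consistent with all of this is the stated p.

3*x^3 - x*y^2 + y^2 - 3*x + y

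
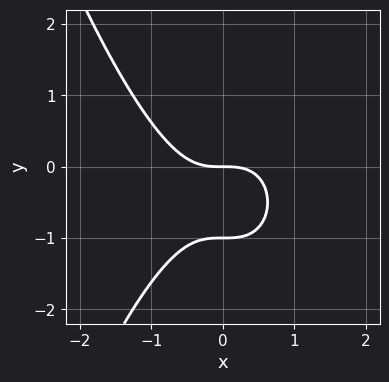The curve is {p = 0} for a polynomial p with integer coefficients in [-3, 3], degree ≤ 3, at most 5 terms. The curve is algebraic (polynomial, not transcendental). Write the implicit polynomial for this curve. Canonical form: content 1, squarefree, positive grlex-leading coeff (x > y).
x^3 + y^2 + y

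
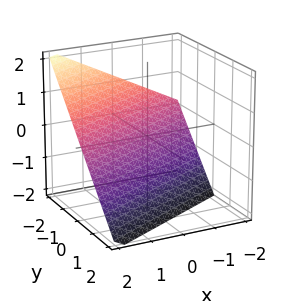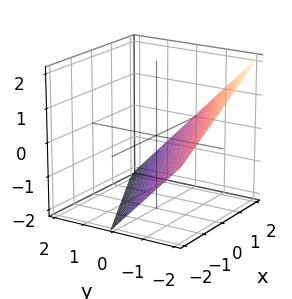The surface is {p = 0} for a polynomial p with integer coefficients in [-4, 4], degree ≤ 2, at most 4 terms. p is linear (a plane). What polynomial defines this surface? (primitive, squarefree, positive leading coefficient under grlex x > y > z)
x - 2*y - 2*z - 2

The degree is 1 — the surface is flat (a plane).
From the axis intercepts and sections: it crosses the x-axis at the gridline x = 2; one y-axis crossing is at y = -1; it crosses the z-axis at the gridline z = -1.
These observations pin down the coefficients.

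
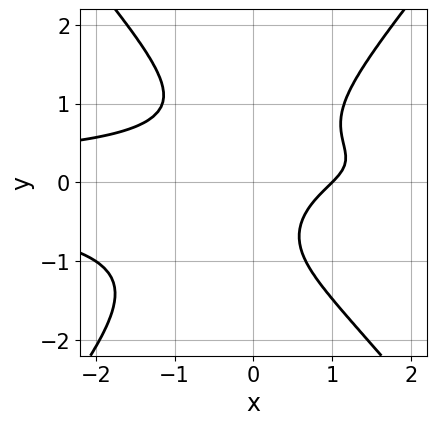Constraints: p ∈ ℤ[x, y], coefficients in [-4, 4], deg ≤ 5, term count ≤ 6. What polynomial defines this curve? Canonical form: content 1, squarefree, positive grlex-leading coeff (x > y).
3*x^2*y^2 - 2*y^4 - 2*x*y + 2*x - 2

1. The degree is 4 — a generic line meets the curve in up to 4 points.
2. From the visible intercepts: it crosses the x-axis at the gridline x = 1; no y-intercept at any integer in the box.
3. Together with the visible shape, these determine p as stated.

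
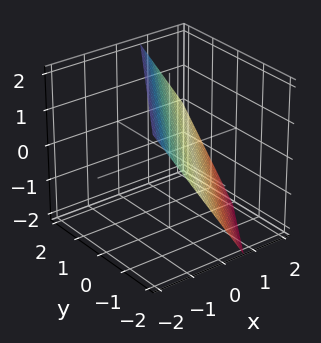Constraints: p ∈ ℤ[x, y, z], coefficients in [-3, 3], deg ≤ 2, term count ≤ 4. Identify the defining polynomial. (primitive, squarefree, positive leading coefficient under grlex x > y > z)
3*x - 2*y + 2*z - 2

(a) The degree is 1 — every cross-section is a straight line — this is a plane.
(b) From the visible intercepts: one y-axis crossing is at y = -1; it crosses the z-axis at the gridline z = 1.
(c) The integer polynomial consistent with all of this is the stated p.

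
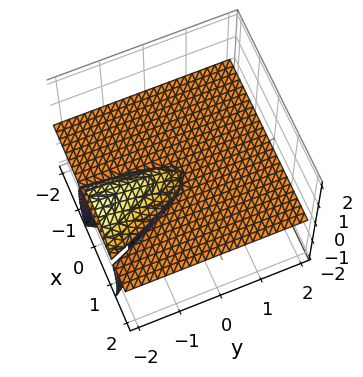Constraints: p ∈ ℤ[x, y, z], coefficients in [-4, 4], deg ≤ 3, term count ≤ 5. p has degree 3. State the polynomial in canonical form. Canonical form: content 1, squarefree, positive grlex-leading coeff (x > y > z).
3*x^2*z + x*y*z - y*z^2 + z^3 + y*z

1. Degree: no degree-2 surface has this shape, so deg p = 3.
2. Against the integer gridlines: one z-axis crossing is at z = 0; every point of the y-axis in the box is on the surface.
3. Together with the visible shape, these determine p as stated. Check: (-1, 0, 0) on the x-axis lies on the surface, and p(-1, 0, 0) = 0. ✓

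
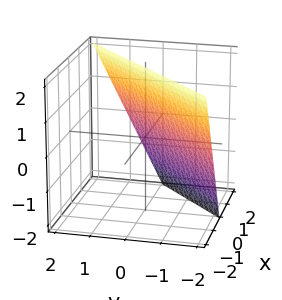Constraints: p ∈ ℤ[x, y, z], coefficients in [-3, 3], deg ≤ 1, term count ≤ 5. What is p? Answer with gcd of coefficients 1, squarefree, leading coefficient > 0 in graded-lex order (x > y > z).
Degree: every cross-section is a straight line — this is a plane, so deg p = 1.
From the visible intercepts: it crosses the x-axis at the gridline x = 1; it crosses the z-axis at the gridline z = 2.
Solving for integer coefficients yields p as stated. Check: (0, -1, 0) on the y-axis lies on the surface, and p(0, -1, 0) = 0. ✓

2*x - 2*y + z - 2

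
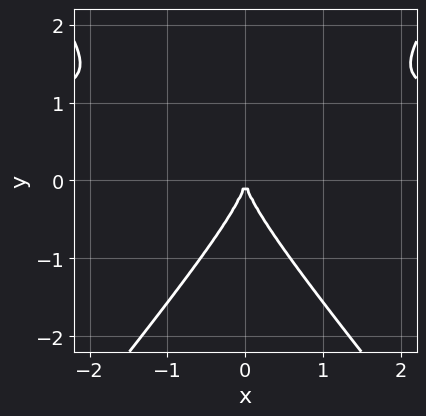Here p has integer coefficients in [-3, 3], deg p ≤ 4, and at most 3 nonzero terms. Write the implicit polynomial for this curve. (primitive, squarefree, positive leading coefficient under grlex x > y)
3*x^2*y - 2*y^3 - 3*x^2

First, the degree is 3 — a generic line meets the curve in up to 3 points.
Then, symmetries: mirror symmetry x ↦ −x ⇒ only even powers of x.
Then, against the integer gridlines: it crosses the y-axis at the gridline y = 0; it meets the x-axis at x = 0 (among the integer gridlines).
Finally, matching integer coefficients to the picture gives p.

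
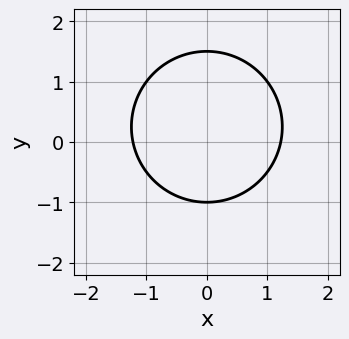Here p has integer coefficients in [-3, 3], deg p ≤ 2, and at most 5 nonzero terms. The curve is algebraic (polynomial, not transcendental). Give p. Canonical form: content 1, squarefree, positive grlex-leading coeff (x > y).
First, the degree is 2 — no degree-1 curve has this shape.
Next, symmetries: mirror symmetry x ↦ −x ⇒ only even powers of x.
Next, reading off the gridlines: one y-axis crossing is at y = -1.
Finally, putting this together gives p.

2*x^2 + 2*y^2 - y - 3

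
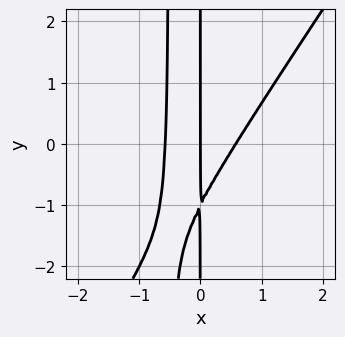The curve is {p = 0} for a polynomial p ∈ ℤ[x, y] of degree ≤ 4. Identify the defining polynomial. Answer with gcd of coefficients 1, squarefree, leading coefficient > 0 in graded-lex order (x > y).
3*x^3 - 2*x^2*y - x*y - x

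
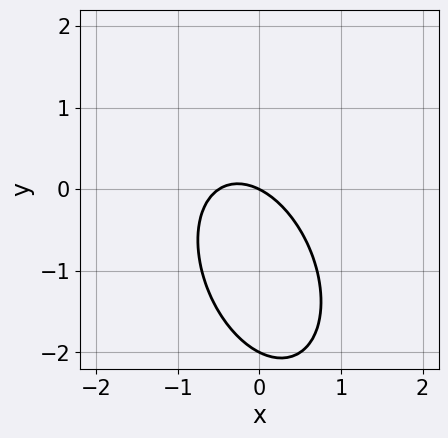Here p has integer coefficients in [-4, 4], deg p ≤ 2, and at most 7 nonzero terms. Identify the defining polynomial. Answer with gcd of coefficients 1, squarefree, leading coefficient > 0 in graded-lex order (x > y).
1. The degree is 2 — a generic line meets the curve in up to 2 points.
2. Against the integer gridlines: the y-axis gridline crossings are at y ∈ {-2, 0}; it meets the x-axis at x = 0 (among the integer gridlines).
3. Matching integer coefficients to the picture gives p.

2*x^2 + x*y + y^2 + x + 2*y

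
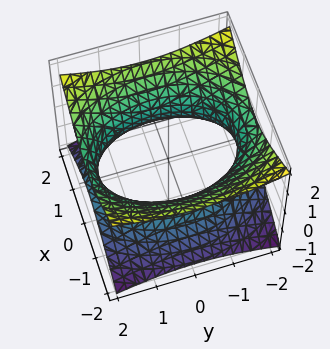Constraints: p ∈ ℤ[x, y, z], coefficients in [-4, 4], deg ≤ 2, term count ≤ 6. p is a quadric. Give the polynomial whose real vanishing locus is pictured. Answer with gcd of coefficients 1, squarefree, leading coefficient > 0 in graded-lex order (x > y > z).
1. deg p = 2.
2. Symmetries: mirror symmetry z ↦ −z ⇒ only even powers of z; it's symmetric under x → −x, forcing even powers of x; mirror symmetry y ↦ −y ⇒ only even powers of y.
3. From the visible intercepts: it misses every integer gridline on the z-axis.
4. Together with the visible shape, these determine p as stated.

2*x^2 + y^2 - 3*z^2 - 3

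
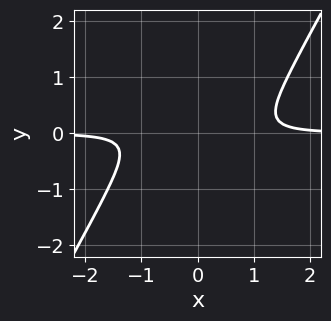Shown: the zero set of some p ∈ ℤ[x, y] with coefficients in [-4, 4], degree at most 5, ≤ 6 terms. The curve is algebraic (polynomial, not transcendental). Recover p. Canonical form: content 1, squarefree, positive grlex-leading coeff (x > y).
1. Degree: no degree-3 curve has this shape, so deg p = 4.
2. Reading off the gridlines: no x-intercept at any integer in the box; the curve avoids every integer y-axis point in the box.
3. Matching integer coefficients to the picture gives p.

3*x^3*y - 2*x^2*y^2 - 2*x*y - 3*y^2 - 1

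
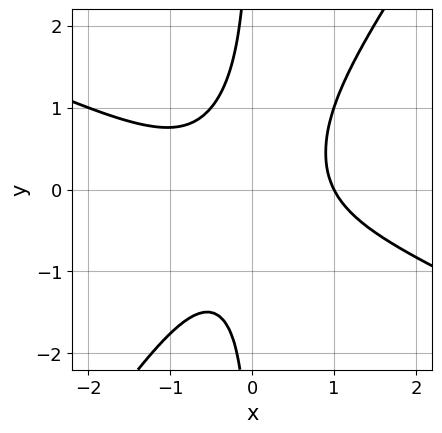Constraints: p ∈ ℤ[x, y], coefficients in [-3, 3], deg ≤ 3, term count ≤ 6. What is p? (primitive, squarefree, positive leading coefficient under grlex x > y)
2*x^3 + 3*x^2*y - 3*x*y^2 - 2

Degree: no degree-2 curve has this shape, so deg p = 3.
From the axis intercepts and sections: it misses every integer gridline on the y-axis; one x-axis crossing is at x = 1.
Matching integer coefficients to the picture gives p.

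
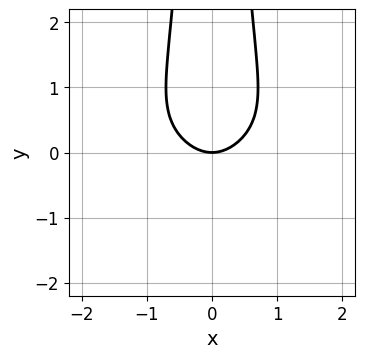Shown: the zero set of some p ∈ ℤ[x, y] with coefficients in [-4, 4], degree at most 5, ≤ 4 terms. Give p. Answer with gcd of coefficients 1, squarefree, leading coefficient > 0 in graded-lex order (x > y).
x^2*y^2 + x^2 - y

The degree is 4 — the shape is more complex than any degree-3 curve.
Symmetries: mirror symmetry x ↦ −x ⇒ only even powers of x.
Against the integer gridlines: it meets the x-axis at x = 0 (among the integer gridlines); it crosses the y-axis at the gridline y = 0.
Fitting integer coefficients to these (and the overall shape) gives p.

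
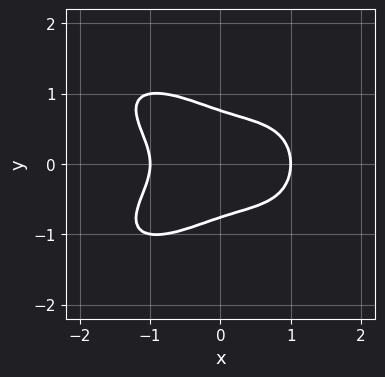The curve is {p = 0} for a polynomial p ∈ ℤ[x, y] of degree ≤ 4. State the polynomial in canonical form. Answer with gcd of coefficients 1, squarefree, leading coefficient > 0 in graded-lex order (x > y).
x^4 + 3*y^4 + 3*x*y^2 - 1

The degree is 4 — no degree-3 curve has this shape.
Symmetries: the y ↦ −y reflection is a symmetry, so y appears only in even powers.
From the visible intercepts: the x-axis gridline crossings are at x ∈ {-1, 1}.
Putting this together gives p.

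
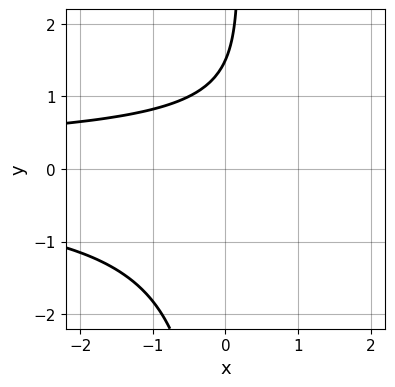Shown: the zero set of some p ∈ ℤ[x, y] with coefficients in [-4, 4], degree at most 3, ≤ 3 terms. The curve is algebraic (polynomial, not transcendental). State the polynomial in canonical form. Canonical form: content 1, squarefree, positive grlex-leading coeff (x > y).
2*x*y^2 - 2*y + 3

1. deg p = 3. The shape is more complex than any degree-2 curve.
2. From the visible intercepts: it misses every integer gridline on the x-axis.
3. Together with the visible shape, these determine p as stated.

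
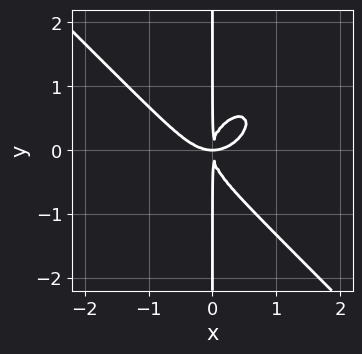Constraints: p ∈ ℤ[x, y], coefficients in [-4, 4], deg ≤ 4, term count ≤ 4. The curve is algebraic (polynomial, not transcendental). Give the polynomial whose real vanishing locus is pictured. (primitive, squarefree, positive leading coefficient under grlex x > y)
x^4 + x*y^3 - x^2*y

1. deg p = 4. No degree-3 curve has this shape.
2. Checking where it meets the axes: every point of the y-axis in the box is on the curve.
3. The integer polynomial consistent with all of this is the stated p.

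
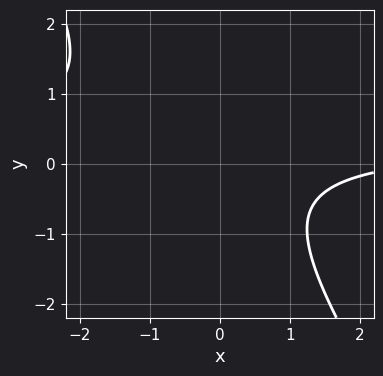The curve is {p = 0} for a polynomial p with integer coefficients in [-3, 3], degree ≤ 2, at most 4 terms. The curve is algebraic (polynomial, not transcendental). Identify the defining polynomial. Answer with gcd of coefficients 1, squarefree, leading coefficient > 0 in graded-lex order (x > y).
First, the degree is 2 — a generic line meets the curve in up to 2 points.
Then, reading off the gridlines: it misses every integer gridline on the x-axis; the curve avoids every integer y-axis point in the box.
Finally, fitting integer coefficients to these (and the overall shape) gives p.

3*x*y + 2*y^2 - x + 3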